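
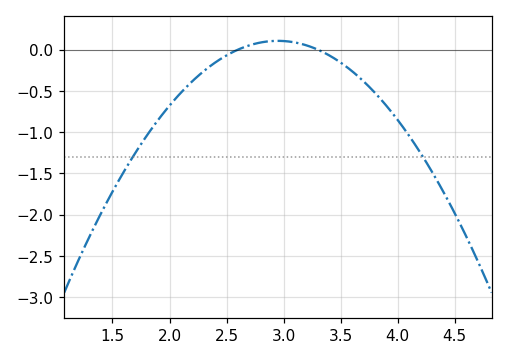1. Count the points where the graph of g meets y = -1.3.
2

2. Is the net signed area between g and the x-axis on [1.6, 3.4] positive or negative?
negative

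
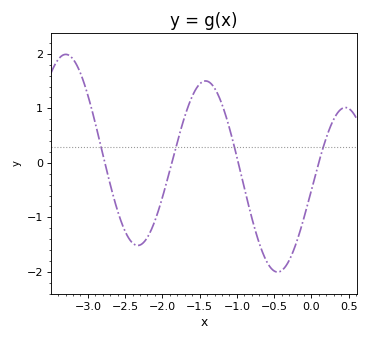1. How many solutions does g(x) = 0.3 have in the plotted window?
4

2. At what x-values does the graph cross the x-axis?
-2.77, -1.87, -0.982, 0.097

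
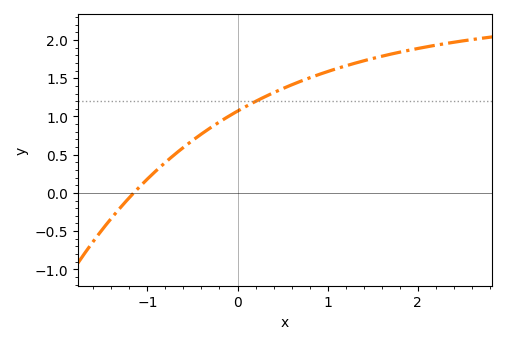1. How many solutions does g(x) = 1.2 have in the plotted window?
1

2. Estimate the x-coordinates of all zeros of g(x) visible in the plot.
-1.2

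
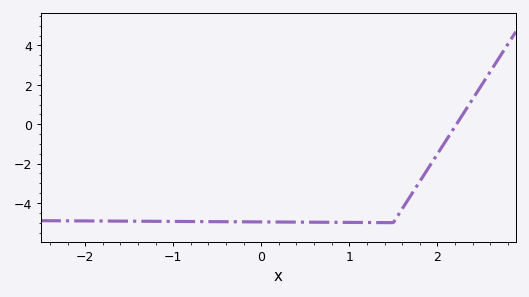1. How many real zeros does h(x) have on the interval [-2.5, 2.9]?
1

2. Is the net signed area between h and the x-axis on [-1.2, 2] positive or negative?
negative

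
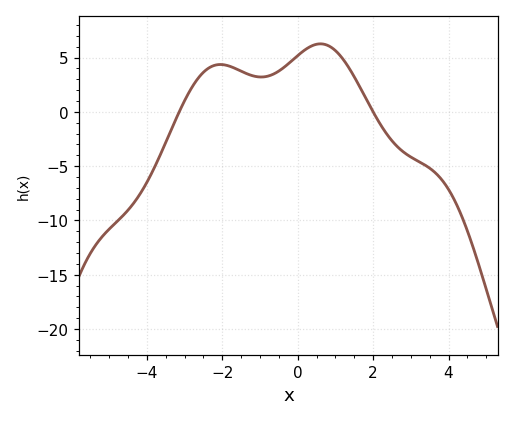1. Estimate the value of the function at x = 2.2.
-1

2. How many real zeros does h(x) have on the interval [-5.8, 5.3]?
2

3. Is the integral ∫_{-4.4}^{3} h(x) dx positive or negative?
positive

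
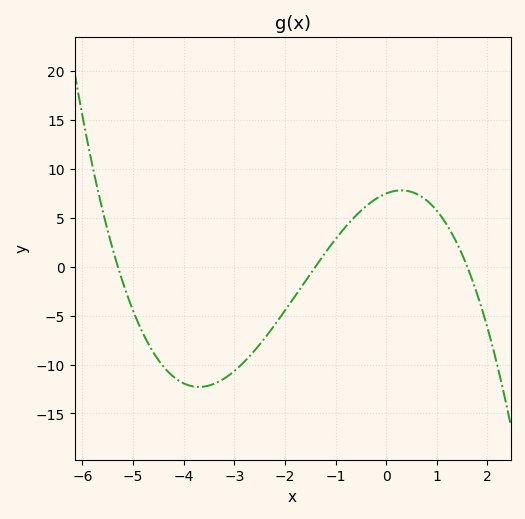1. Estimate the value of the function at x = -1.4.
0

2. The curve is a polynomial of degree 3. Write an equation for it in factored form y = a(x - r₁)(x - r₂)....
y = -0.63(x + 5.3)(x + 1.4)(x - 1.6)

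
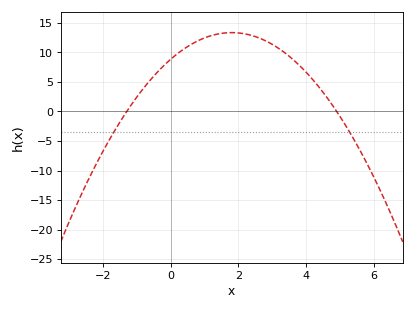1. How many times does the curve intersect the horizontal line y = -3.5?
2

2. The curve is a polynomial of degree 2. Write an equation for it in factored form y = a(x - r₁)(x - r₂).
y = -1.39(x + 1.3)(x - 4.9)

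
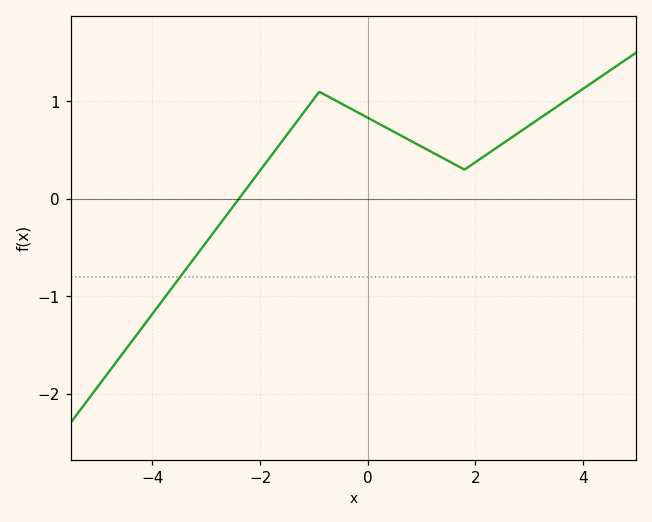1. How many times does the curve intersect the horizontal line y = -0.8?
1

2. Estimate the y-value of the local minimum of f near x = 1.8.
0.3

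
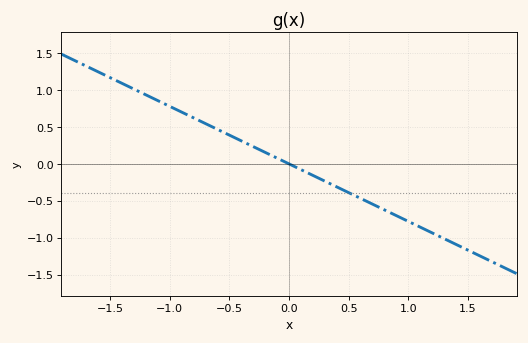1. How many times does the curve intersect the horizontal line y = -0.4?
1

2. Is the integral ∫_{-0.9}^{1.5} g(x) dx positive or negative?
negative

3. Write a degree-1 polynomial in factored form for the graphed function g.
y = -0.78(x - 0)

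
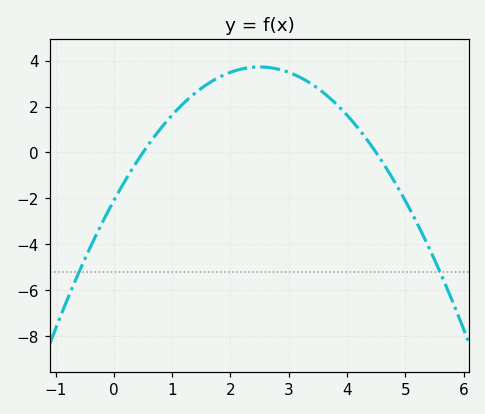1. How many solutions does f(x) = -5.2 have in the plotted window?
2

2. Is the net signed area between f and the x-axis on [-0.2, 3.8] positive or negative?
positive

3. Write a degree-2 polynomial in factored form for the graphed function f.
y = -0.93(x - 0.5)(x - 4.5)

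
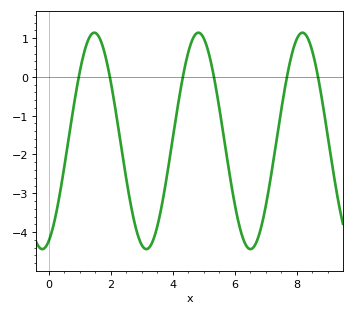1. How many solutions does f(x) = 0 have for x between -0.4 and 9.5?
6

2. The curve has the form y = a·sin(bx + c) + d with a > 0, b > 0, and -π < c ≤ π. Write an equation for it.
y = 2.79sin(1.87x - 1.17) - 1.65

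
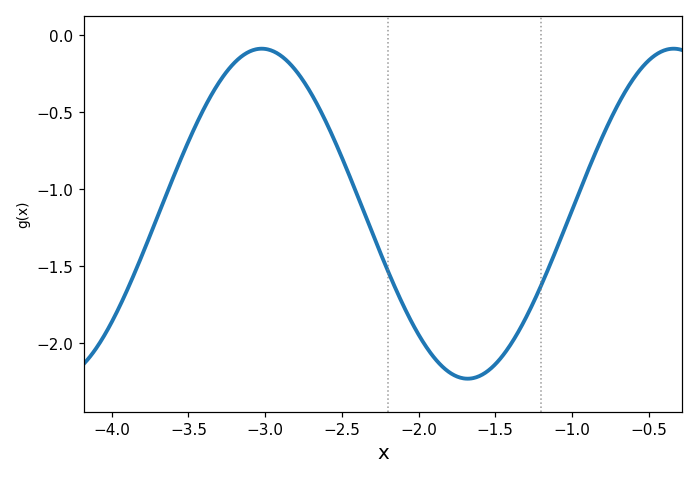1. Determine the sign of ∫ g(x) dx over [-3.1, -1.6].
negative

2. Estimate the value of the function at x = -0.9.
-0.891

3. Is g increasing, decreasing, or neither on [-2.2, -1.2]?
neither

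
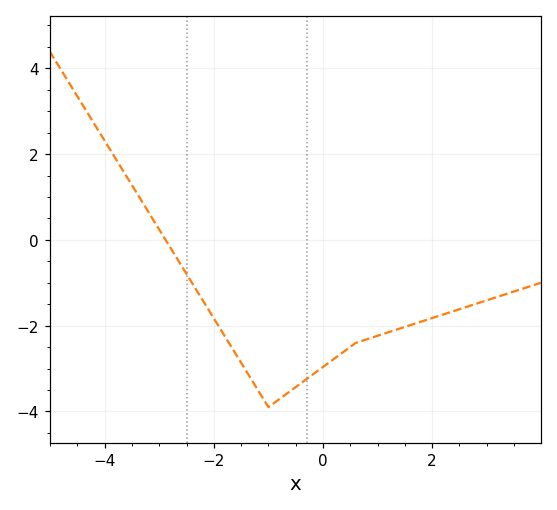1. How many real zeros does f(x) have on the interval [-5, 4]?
1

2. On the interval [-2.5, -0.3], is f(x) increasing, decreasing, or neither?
neither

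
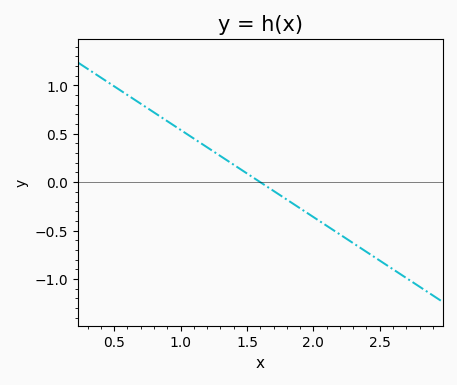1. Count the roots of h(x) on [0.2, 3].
1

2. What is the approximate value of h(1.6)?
0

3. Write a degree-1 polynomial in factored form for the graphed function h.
y = -0.9(x - 1.6)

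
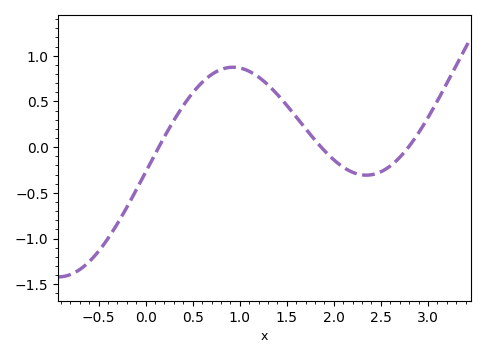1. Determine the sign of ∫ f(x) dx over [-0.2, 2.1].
positive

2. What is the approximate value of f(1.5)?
0.45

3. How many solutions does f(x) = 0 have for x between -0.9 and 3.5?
3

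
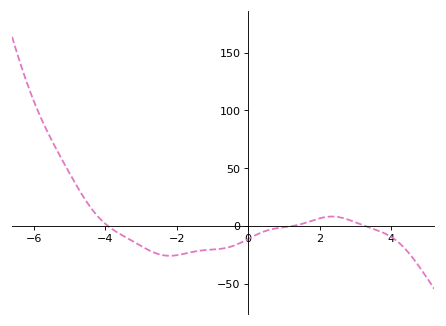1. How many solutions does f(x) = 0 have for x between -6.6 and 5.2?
3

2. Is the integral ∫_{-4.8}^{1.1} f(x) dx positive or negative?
negative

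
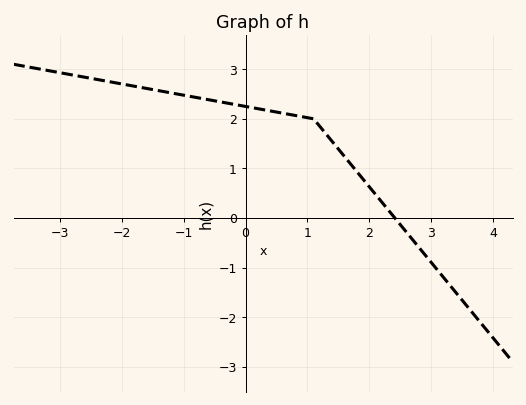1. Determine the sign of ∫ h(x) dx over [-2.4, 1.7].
positive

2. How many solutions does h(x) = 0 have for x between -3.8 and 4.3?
1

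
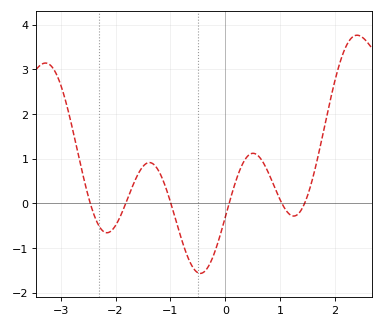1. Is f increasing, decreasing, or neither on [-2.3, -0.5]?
neither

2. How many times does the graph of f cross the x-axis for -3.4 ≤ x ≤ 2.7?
6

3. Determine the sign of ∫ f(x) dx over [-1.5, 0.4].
negative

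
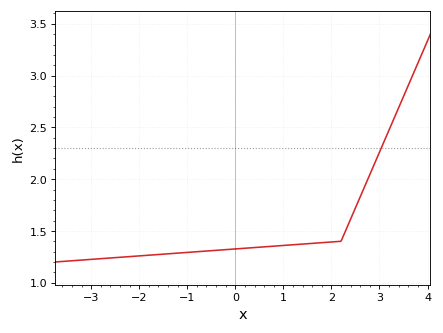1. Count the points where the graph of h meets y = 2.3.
1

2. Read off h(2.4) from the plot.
1.62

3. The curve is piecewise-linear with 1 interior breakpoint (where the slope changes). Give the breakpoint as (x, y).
(2.2, 1.4)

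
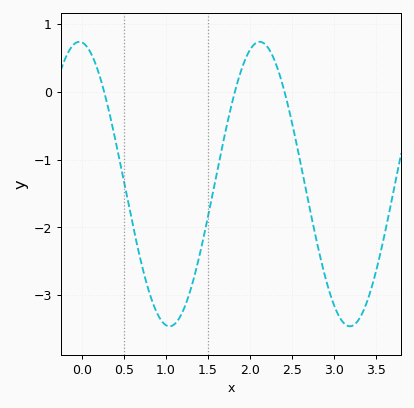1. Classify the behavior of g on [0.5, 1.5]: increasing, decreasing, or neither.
neither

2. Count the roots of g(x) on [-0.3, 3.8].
3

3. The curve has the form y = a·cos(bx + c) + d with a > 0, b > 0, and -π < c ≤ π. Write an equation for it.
y = 2.1cos(2.92x + 0.1) - 1.36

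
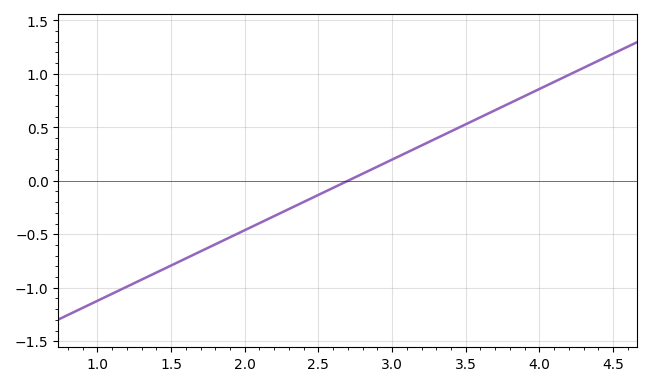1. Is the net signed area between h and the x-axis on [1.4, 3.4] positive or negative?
negative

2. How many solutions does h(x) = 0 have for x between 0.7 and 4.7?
1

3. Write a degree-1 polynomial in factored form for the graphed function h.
y = 0.66(x - 2.7)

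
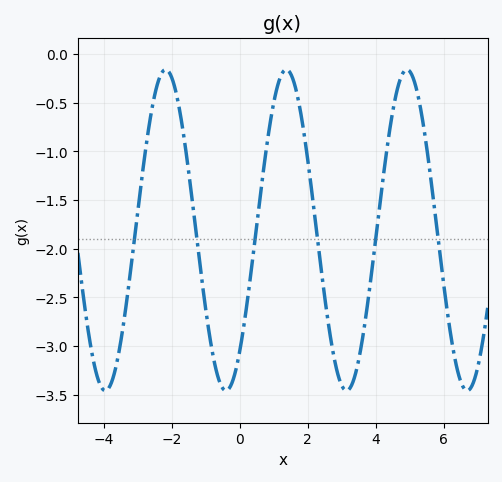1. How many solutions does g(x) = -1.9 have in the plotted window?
6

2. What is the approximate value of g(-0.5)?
-3.44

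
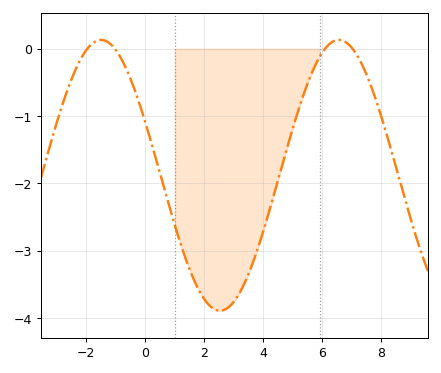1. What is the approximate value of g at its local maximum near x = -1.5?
0.1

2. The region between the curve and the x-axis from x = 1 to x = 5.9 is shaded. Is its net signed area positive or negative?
negative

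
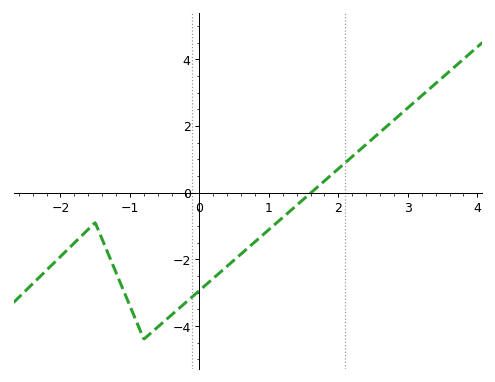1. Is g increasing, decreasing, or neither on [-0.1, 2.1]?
increasing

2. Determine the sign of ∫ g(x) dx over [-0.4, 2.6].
negative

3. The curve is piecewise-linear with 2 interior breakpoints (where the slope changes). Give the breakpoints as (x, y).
(-1.5, -0.9); (-0.8, -4.4)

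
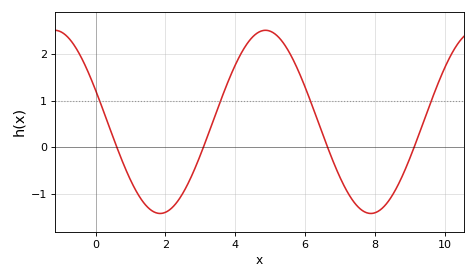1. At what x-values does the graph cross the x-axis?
0.608, 3.08, 6.65, 9.13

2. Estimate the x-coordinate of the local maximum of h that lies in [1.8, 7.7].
4.86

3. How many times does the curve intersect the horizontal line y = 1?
4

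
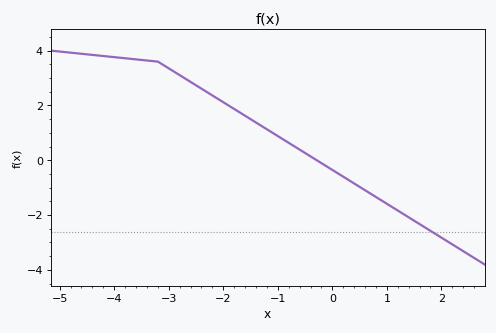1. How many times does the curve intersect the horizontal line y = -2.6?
1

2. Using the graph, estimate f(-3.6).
3.68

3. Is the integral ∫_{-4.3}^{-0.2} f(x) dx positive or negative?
positive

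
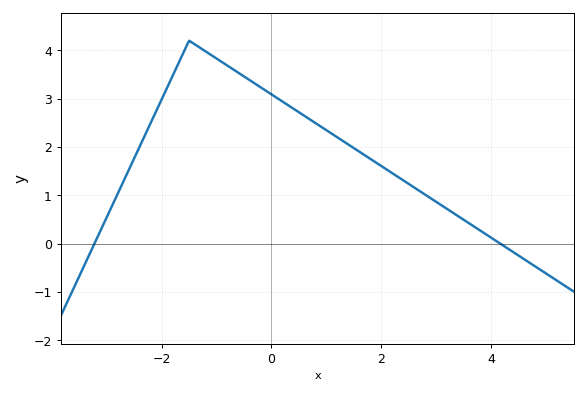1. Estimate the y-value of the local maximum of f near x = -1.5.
4.2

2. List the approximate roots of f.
-3.2, 4.2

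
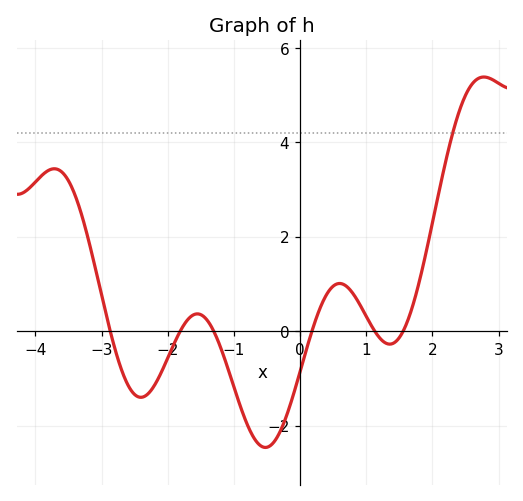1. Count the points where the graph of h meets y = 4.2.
1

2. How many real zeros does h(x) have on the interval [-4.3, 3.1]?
6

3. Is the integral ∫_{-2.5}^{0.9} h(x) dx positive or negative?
negative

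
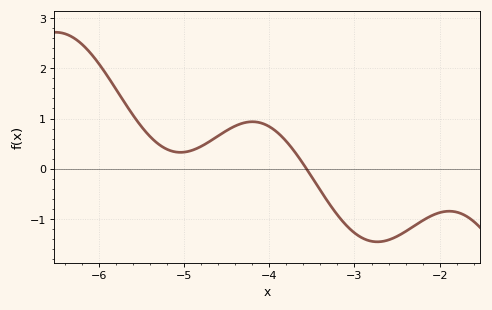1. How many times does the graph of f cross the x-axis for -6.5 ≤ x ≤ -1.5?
1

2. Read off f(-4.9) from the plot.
0.371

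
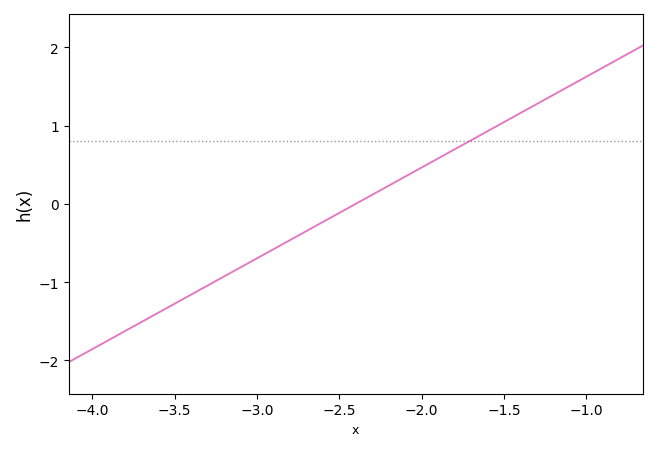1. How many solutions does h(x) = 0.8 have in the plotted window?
1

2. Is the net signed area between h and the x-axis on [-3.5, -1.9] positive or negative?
negative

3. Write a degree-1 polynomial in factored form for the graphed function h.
y = 1.16(x + 2.4)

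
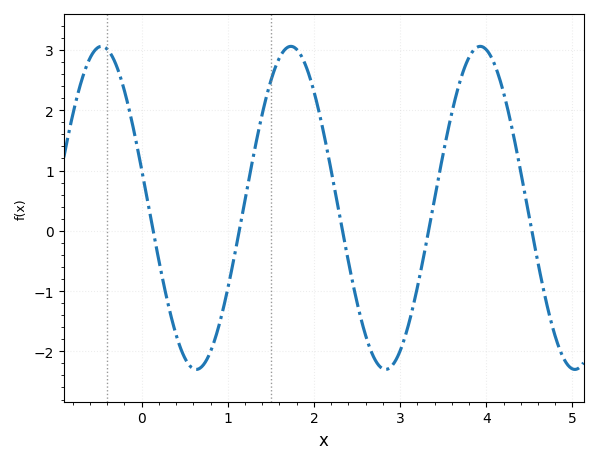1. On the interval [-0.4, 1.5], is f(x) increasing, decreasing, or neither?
neither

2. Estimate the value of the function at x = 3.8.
2.9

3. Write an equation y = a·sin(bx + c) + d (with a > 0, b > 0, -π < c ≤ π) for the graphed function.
y = 2.68sin(2.9x + 2.9) + 0.38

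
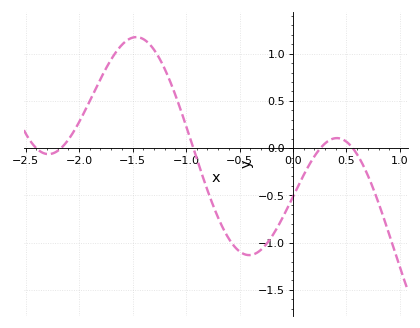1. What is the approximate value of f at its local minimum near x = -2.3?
-0.063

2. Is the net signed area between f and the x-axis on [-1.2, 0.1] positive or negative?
negative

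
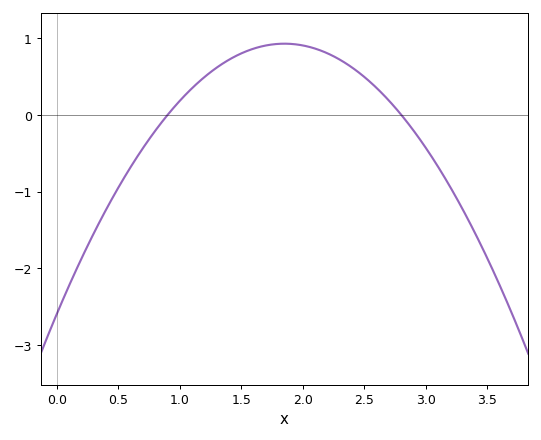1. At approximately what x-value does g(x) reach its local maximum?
1.8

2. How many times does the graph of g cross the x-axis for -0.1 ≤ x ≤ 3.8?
2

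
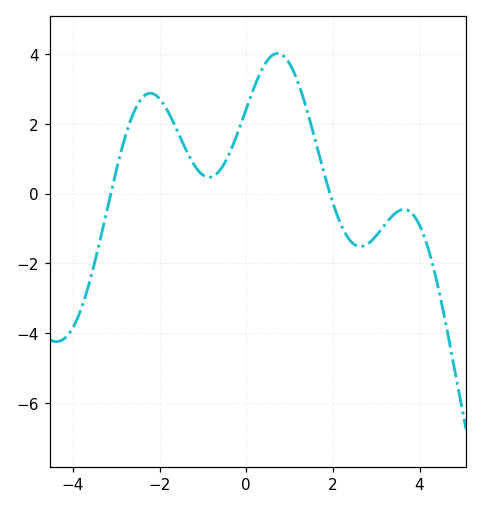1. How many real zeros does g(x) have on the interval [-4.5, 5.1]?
2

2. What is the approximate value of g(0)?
2.4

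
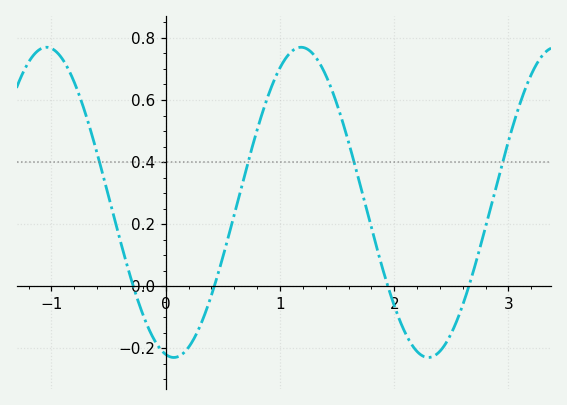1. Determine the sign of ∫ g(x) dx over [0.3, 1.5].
positive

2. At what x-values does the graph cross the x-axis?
-0.284, 0.425, 1.94, 2.65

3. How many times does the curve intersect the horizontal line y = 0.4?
4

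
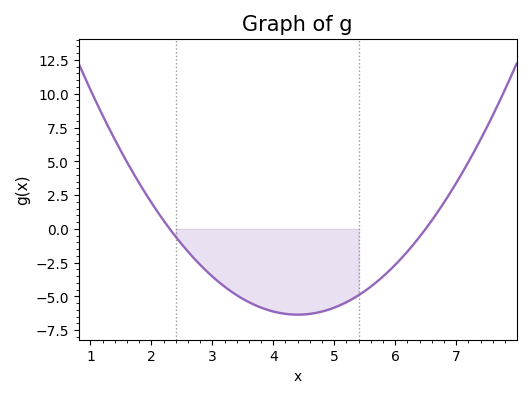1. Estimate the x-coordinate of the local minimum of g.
4.4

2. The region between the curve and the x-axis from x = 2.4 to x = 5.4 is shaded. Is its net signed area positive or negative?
negative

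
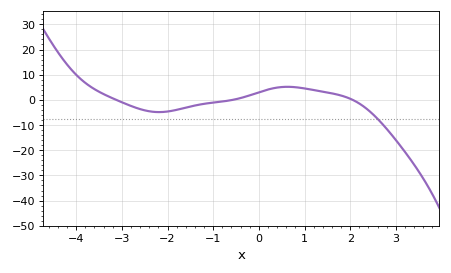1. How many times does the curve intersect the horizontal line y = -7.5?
1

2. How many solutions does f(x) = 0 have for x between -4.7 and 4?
3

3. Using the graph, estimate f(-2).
-4.63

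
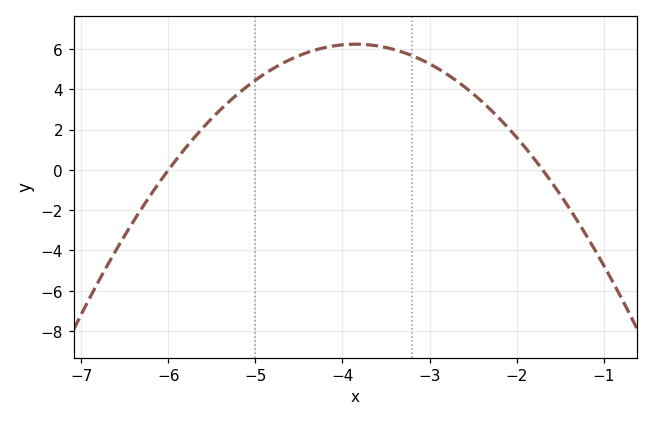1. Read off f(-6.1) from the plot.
-0.594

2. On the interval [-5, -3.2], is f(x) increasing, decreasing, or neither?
neither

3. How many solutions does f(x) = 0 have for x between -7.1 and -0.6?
2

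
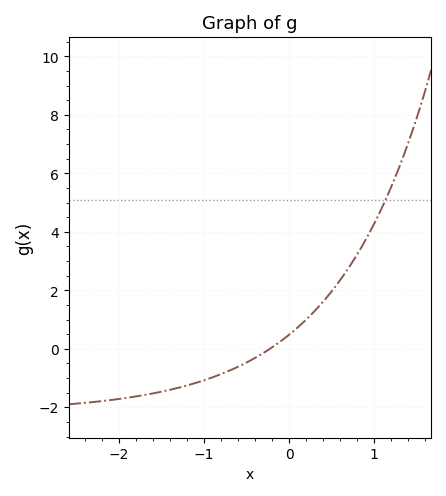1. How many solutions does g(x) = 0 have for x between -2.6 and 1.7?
1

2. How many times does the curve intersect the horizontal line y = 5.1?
1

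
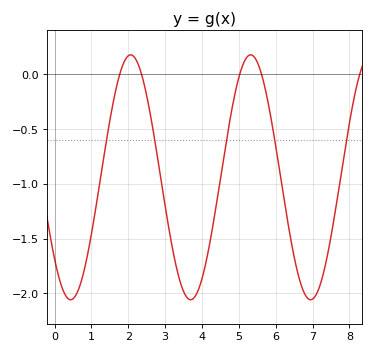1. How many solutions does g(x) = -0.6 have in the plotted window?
5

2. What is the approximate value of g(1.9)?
0.1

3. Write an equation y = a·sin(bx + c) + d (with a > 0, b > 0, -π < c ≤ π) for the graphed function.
y = 1.12sin(1.9x - 2.4) - 0.94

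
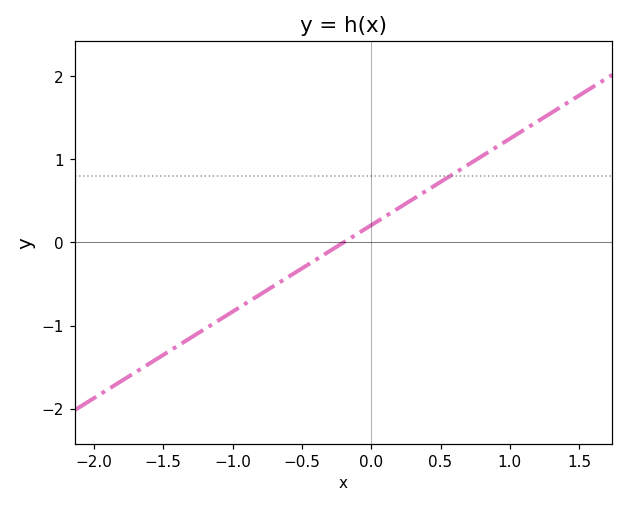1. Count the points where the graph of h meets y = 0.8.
1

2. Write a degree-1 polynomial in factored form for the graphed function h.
y = 1.04(x + 0.2)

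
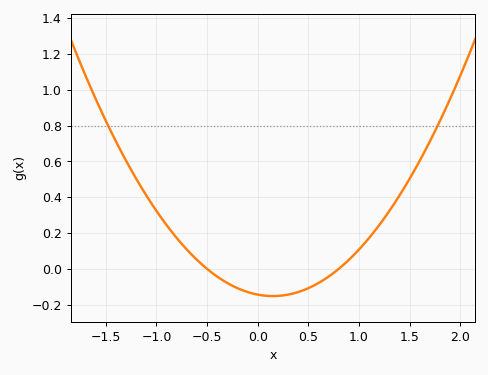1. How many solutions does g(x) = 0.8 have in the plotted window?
2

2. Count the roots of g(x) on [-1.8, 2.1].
2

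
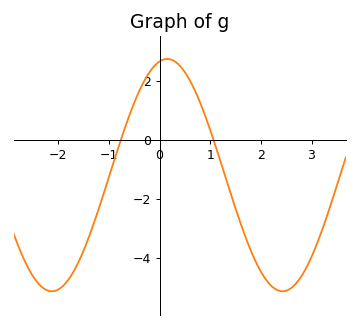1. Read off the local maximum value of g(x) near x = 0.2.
2.73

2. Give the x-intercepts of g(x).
-0.762, 1.07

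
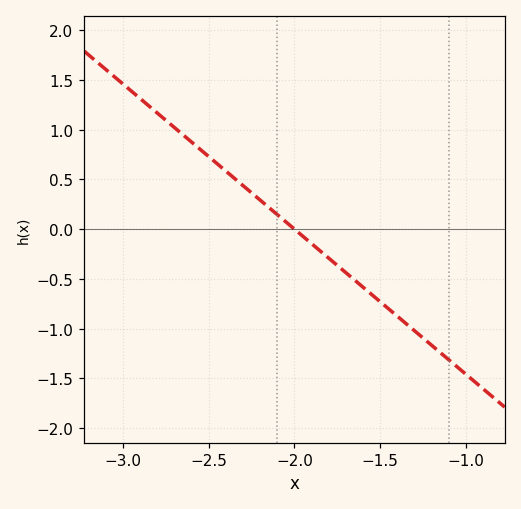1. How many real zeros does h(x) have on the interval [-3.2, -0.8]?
1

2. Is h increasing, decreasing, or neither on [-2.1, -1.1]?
decreasing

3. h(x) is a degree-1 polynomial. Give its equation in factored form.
y = -1.46(x + 2)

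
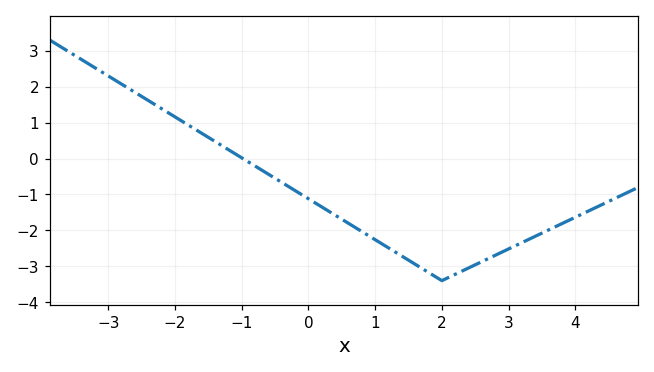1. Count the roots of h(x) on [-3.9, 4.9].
1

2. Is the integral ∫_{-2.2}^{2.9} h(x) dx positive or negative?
negative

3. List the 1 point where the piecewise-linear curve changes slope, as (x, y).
(2, -3.4)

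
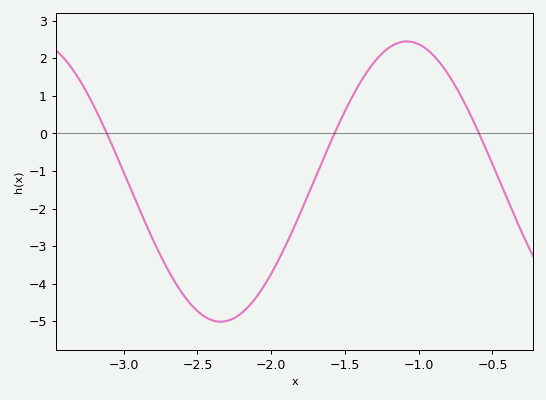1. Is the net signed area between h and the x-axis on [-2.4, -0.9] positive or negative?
negative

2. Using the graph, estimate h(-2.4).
-4.97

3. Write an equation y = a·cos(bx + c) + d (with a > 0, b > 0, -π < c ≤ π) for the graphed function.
y = 3.73cos(2.49x + 2.69) - 1.28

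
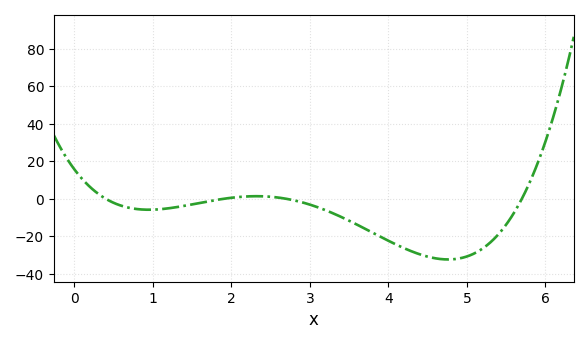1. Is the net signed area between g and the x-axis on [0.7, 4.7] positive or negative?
negative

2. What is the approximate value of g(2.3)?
2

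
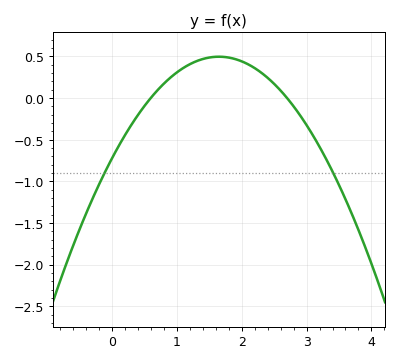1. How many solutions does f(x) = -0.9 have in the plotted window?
2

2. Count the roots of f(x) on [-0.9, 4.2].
2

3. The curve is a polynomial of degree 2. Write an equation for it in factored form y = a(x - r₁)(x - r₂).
y = -0.45(x - 0.6)(x - 2.7)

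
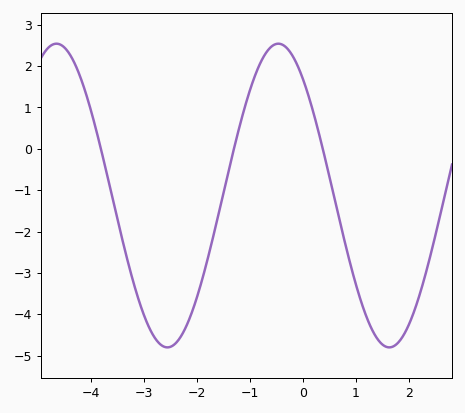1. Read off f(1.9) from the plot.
-4.5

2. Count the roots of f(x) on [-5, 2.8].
3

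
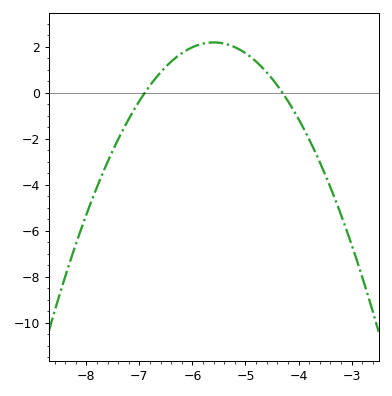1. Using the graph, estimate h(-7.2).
-1.13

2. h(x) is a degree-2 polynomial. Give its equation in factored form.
y = -1.3(x + 6.9)(x + 4.3)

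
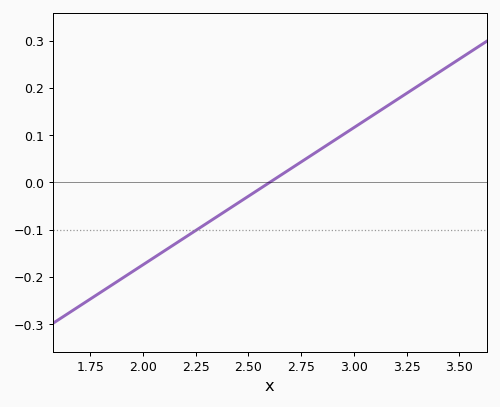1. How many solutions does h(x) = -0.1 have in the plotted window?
1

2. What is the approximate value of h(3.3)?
0.2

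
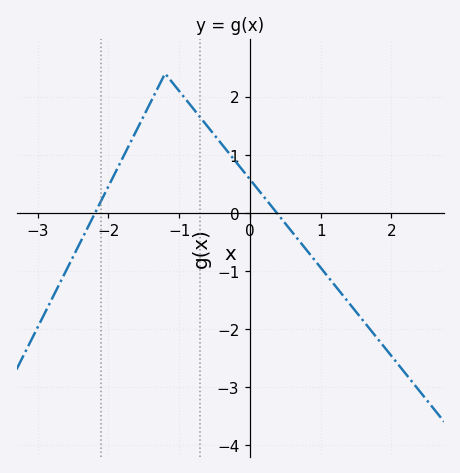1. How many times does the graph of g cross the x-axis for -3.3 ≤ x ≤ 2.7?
2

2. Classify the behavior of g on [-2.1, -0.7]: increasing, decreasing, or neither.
neither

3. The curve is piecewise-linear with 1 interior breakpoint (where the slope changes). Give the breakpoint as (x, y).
(-1.2, 2.4)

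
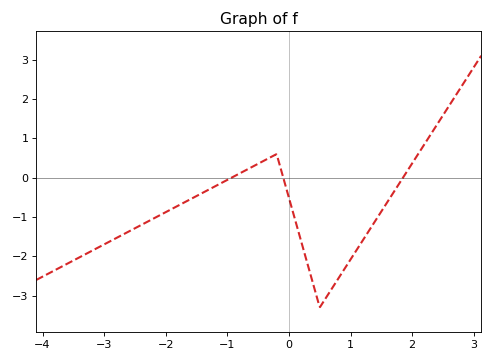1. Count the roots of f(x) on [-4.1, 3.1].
3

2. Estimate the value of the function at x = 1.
-2.08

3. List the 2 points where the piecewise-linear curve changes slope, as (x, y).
(-0.2, 0.6); (0.5, -3.3)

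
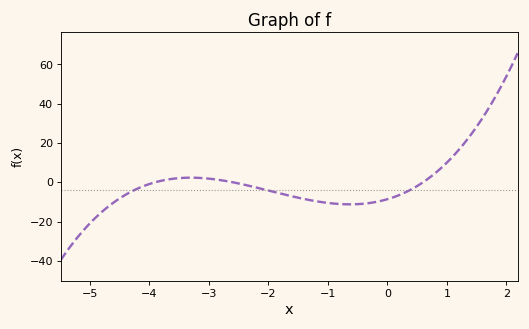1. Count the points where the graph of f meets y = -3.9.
3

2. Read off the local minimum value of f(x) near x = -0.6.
-11.3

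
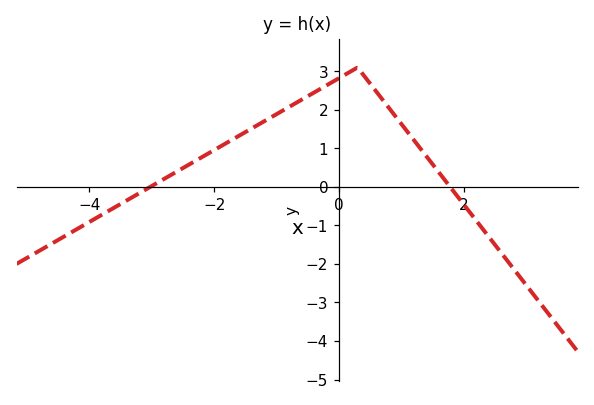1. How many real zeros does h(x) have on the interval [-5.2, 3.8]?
2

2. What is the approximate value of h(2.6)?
-1.7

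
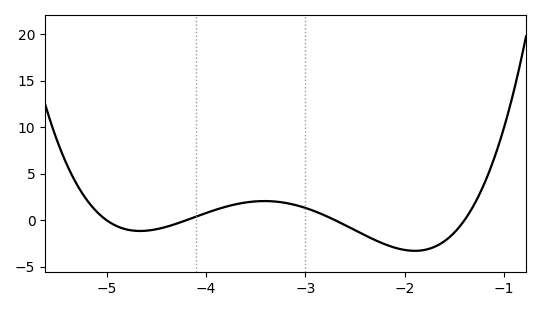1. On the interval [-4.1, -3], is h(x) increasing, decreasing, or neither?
neither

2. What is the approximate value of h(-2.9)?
0.942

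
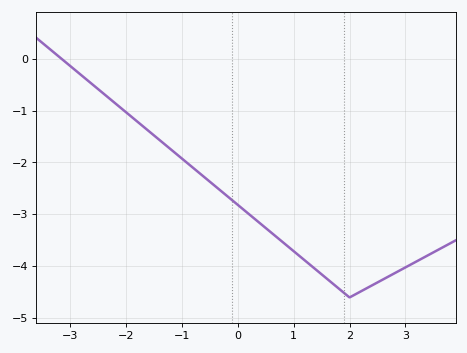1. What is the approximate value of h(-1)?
-1.93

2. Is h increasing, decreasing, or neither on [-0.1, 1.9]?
decreasing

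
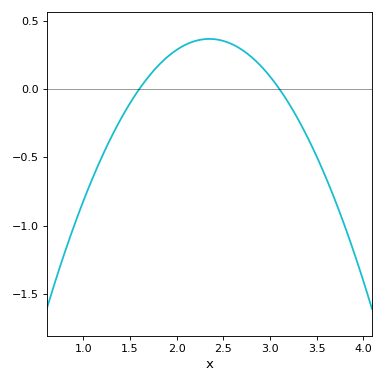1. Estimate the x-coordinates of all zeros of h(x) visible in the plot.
1.6, 3.1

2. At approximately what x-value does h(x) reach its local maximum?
2.35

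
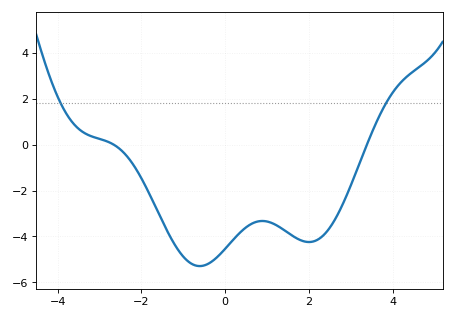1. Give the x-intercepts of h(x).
-2.6, 3.4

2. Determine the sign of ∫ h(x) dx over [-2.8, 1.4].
negative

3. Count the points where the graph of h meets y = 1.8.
2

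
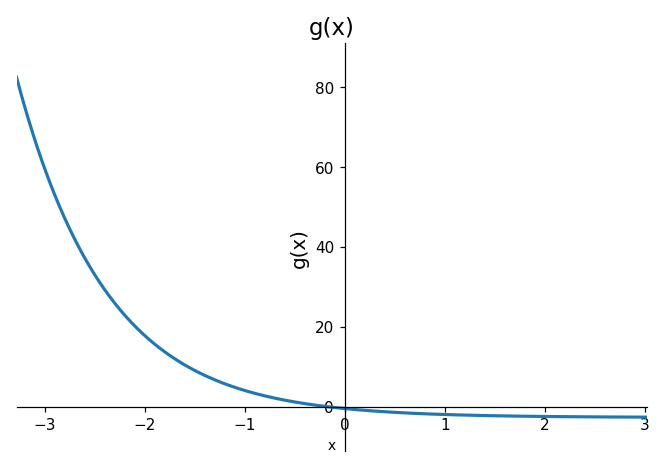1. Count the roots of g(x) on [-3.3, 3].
1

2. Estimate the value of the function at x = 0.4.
-2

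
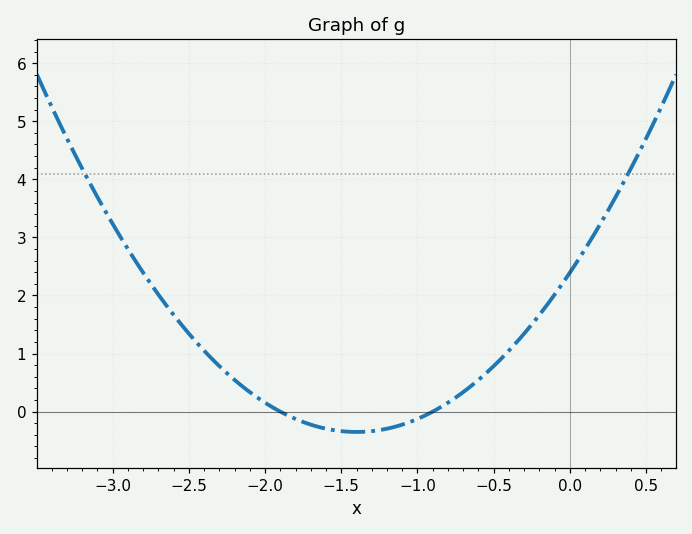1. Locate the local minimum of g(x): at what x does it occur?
-1.4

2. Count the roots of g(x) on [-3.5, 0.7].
2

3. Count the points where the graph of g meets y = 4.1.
2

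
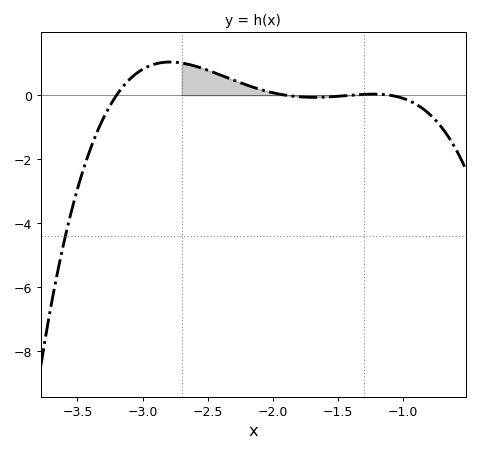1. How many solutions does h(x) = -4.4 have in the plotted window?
1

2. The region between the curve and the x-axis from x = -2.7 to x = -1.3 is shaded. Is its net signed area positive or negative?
positive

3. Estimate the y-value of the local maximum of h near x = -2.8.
1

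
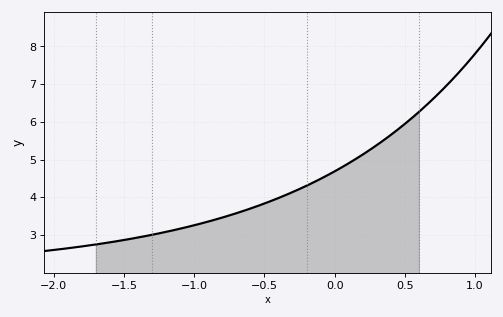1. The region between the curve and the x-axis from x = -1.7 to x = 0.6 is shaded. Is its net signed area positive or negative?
positive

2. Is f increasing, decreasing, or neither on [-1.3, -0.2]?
increasing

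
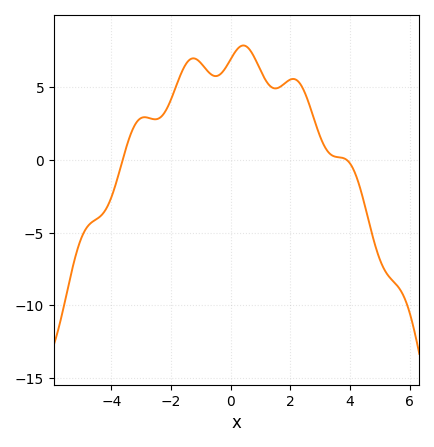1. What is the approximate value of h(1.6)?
5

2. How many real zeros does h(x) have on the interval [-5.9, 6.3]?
2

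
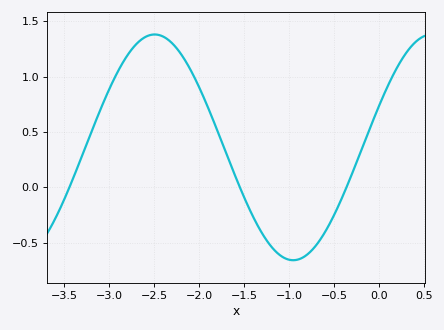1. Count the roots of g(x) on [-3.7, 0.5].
3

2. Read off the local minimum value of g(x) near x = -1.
-0.66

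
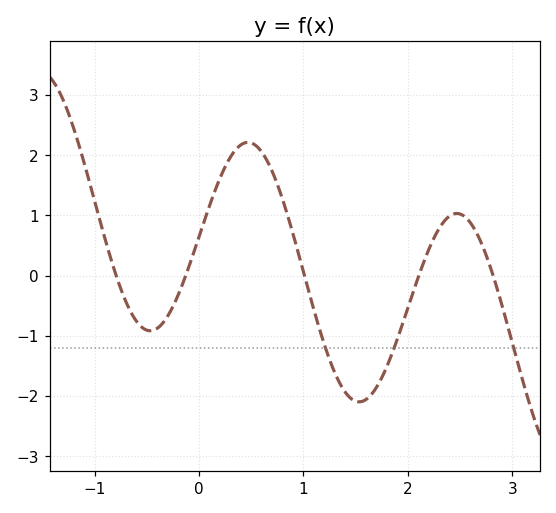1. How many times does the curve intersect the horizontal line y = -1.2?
3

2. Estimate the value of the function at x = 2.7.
0.6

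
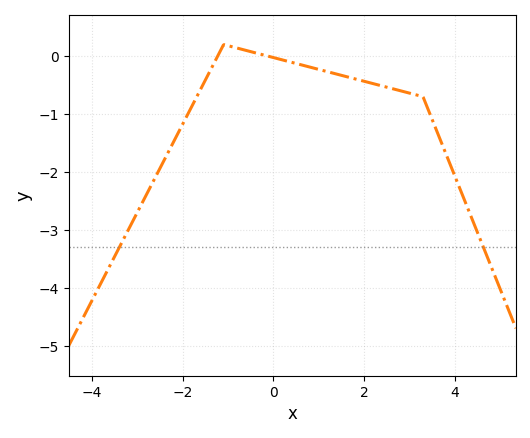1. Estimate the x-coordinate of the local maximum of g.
-1.1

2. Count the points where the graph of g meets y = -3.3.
2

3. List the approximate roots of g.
-1.23, -0.122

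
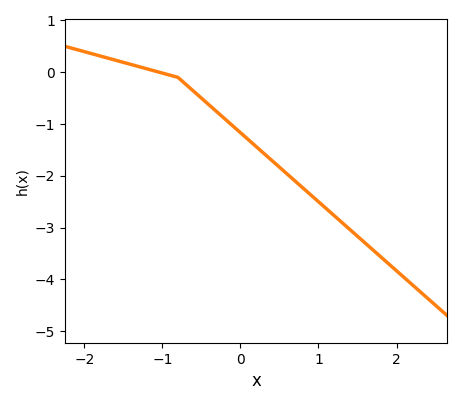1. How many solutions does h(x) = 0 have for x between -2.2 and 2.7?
1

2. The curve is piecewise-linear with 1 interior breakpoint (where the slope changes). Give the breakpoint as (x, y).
(-0.8, -0.1)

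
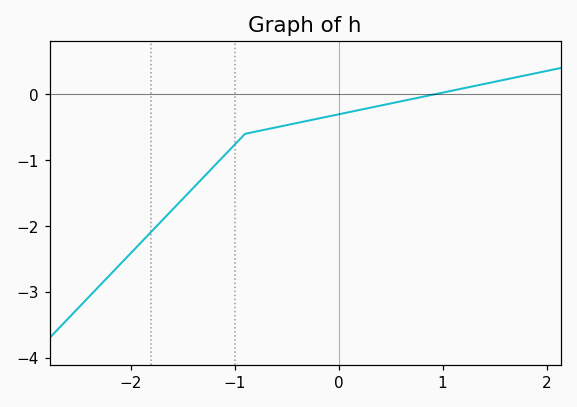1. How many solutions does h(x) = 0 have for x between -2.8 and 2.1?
1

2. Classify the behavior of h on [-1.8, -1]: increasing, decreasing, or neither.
increasing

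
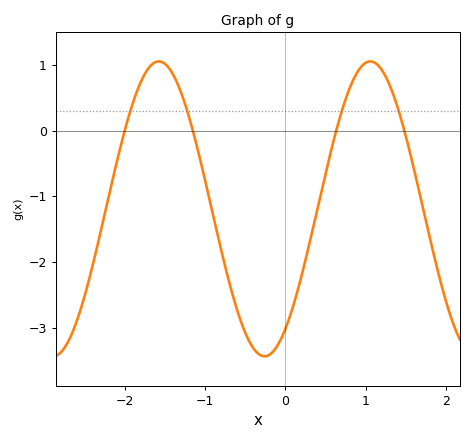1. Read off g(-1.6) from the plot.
1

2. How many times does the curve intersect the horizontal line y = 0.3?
4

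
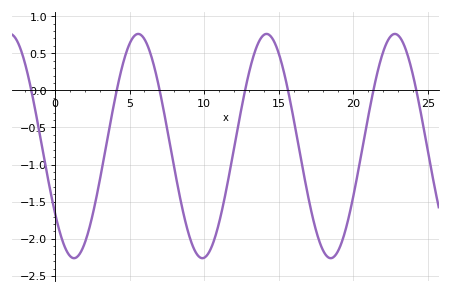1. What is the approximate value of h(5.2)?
0.7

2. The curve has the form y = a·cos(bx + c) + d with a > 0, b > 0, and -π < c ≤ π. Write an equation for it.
y = 1.51cos(0.73x + 2.2) - 0.75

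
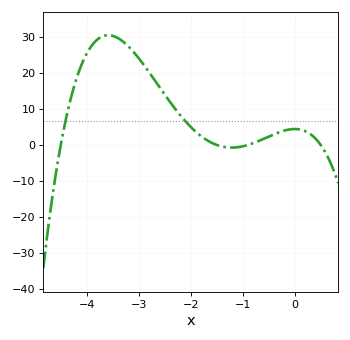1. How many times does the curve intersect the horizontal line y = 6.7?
2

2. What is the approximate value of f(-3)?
24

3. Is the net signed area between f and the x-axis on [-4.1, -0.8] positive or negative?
positive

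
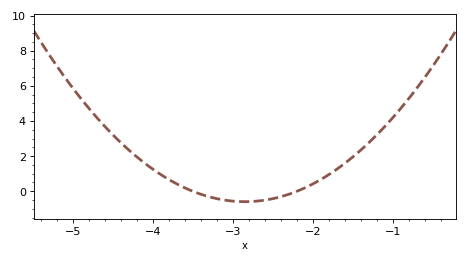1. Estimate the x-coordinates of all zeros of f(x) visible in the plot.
-3.5, -2.2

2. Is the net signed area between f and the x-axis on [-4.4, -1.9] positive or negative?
positive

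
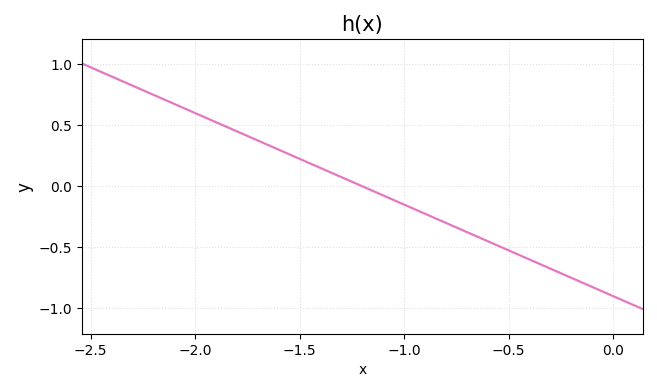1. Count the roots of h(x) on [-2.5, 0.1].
1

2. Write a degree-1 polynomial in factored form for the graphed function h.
y = -0.75(x + 1.2)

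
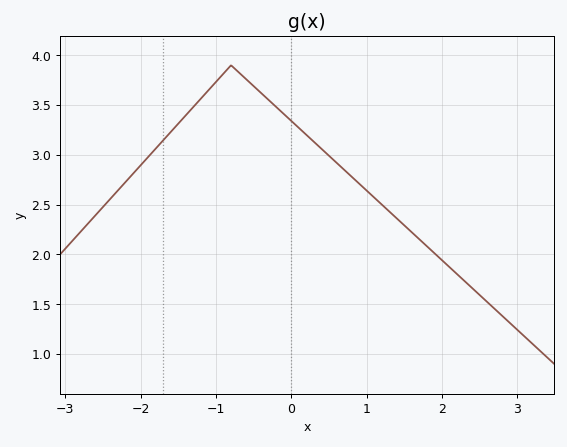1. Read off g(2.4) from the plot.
1.65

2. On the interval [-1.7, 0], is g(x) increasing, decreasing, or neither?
neither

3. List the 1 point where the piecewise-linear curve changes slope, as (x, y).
(-0.8, 3.9)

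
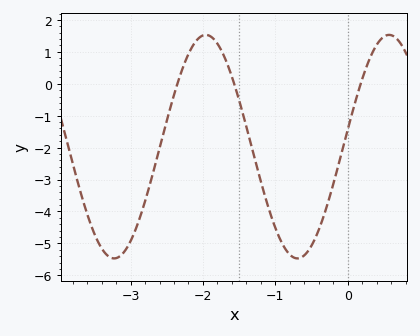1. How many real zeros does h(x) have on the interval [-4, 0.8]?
3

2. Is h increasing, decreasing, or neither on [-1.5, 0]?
neither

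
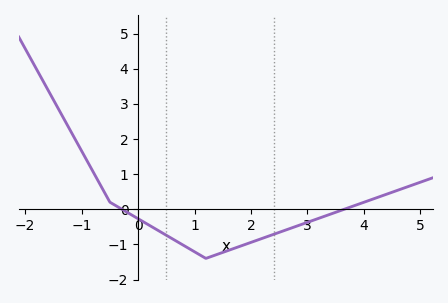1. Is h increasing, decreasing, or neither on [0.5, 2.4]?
neither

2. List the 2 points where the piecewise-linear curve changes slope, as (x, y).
(-0.5, 0.2); (1.2, -1.4)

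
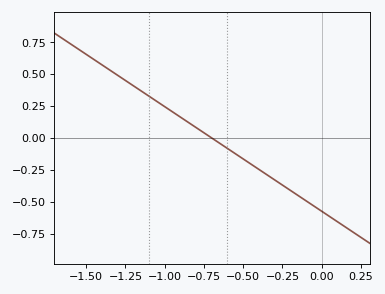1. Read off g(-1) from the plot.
0.24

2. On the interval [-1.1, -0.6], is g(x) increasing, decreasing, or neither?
decreasing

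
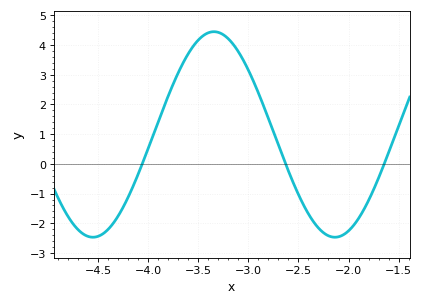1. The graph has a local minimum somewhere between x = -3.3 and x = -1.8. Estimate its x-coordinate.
-2.15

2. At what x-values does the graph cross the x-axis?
-4.05, -2.65, -1.65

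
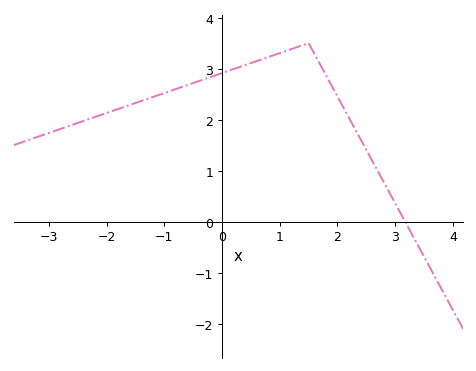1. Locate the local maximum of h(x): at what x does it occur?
1.4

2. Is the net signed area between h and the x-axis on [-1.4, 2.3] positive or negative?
positive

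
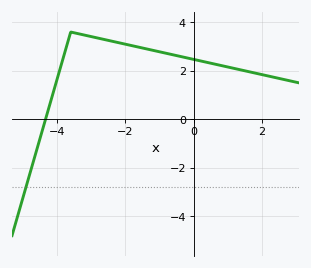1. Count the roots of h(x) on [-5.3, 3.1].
1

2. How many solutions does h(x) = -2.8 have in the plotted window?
1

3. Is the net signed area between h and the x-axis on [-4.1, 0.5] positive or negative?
positive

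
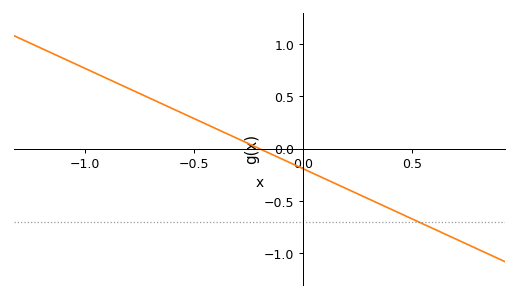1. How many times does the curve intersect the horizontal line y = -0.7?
1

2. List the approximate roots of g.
-0.2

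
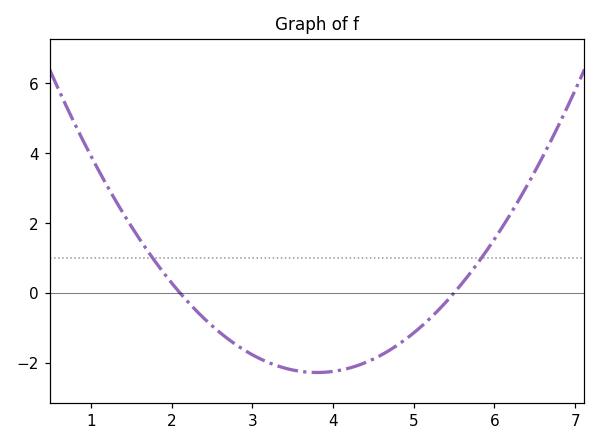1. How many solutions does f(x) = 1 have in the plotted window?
2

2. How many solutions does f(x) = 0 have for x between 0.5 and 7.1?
2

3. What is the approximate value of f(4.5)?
-1.9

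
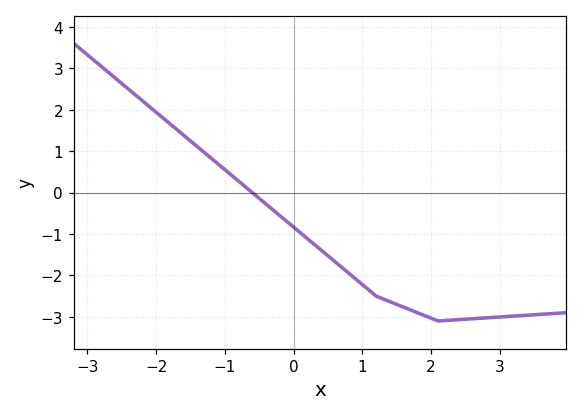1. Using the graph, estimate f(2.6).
-3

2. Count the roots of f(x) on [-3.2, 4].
1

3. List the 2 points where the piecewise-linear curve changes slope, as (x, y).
(1.2, -2.5); (2.1, -3.1)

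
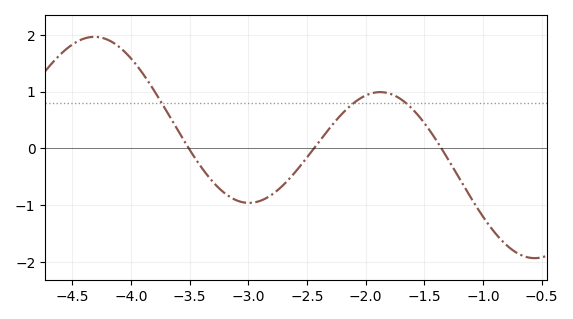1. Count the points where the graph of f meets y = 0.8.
3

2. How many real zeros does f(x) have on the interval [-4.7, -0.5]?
3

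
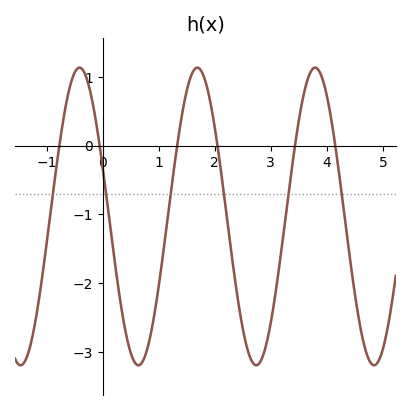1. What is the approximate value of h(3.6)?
0.787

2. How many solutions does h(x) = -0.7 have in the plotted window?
6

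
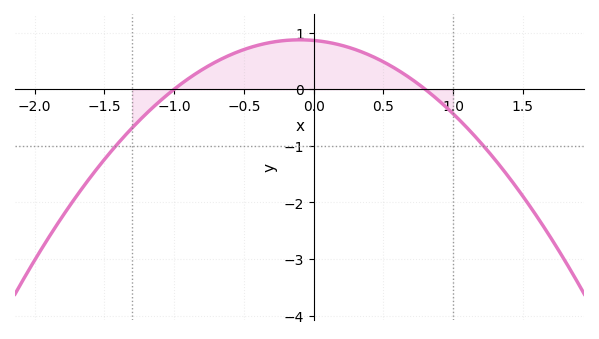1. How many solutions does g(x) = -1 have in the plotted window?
2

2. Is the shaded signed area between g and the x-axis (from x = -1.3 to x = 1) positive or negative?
positive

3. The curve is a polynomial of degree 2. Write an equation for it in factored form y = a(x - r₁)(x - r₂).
y = -1.08(x + 1)(x - 0.8)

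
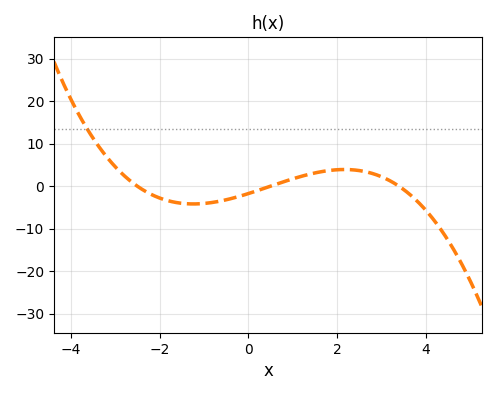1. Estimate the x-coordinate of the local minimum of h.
-1.2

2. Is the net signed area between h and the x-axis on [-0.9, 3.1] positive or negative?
positive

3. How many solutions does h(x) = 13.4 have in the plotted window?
1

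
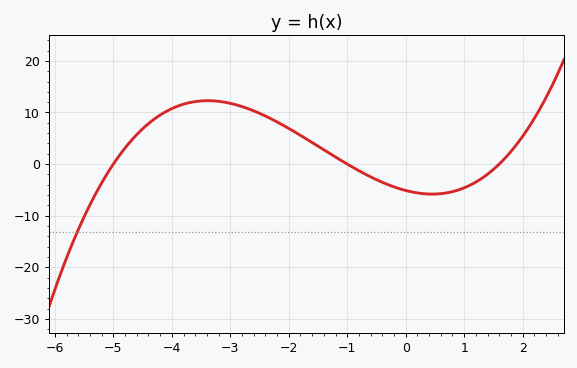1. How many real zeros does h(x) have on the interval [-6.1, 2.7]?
3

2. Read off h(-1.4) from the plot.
3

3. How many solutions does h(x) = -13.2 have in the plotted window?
1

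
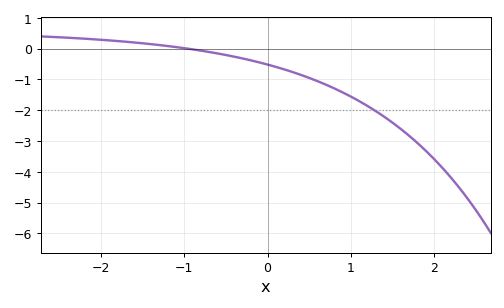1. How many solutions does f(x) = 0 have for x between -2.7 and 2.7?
1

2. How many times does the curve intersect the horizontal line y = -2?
1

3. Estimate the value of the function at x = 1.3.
-2.03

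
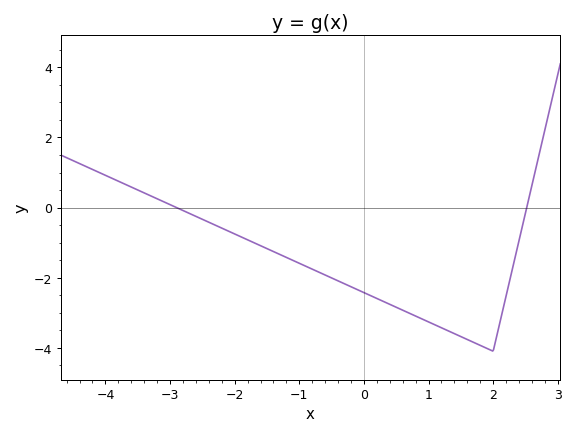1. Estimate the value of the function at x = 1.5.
-3.6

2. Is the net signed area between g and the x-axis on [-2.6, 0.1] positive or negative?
negative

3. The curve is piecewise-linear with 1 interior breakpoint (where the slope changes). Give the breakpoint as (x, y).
(2, -4.1)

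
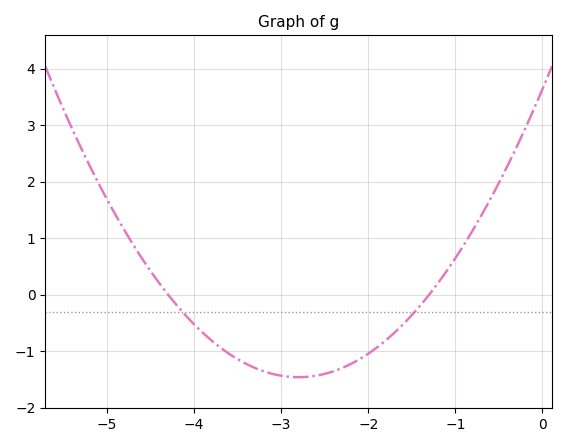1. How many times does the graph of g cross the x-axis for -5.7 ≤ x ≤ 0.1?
2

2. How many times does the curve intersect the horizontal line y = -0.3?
2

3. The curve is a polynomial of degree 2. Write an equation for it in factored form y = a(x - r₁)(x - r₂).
y = 0.65(x + 4.3)(x + 1.3)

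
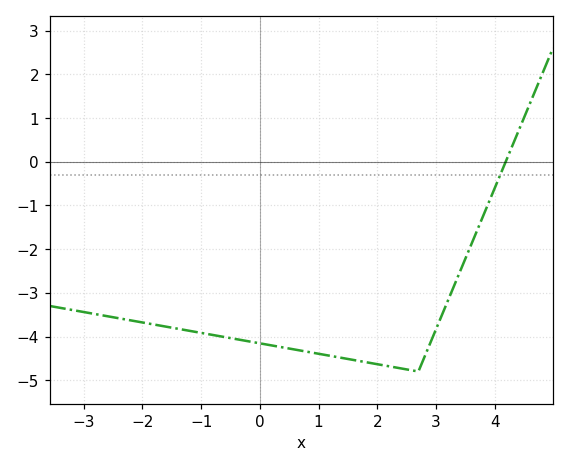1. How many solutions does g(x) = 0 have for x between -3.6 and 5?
1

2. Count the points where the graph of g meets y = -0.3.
1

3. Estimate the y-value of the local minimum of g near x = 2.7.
-4.8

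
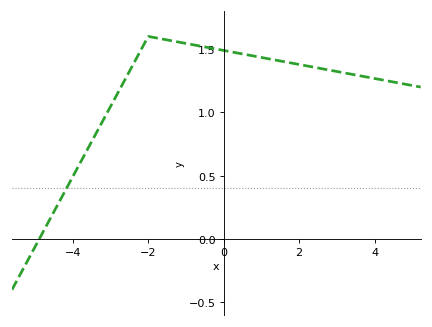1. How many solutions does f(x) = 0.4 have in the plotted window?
1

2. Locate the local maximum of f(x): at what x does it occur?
-2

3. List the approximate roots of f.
-4.89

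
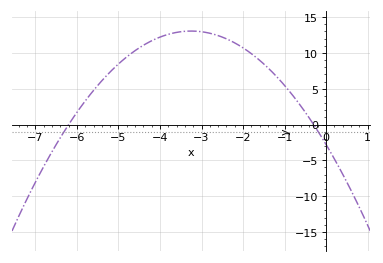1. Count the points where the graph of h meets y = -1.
2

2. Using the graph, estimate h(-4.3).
11.4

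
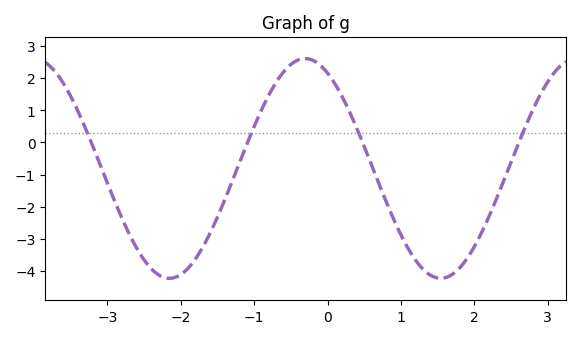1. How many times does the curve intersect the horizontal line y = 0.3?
4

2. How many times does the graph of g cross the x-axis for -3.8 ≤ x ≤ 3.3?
4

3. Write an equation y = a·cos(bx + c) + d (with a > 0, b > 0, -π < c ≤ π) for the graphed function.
y = 3.42cos(1.7x + 0.52) - 0.81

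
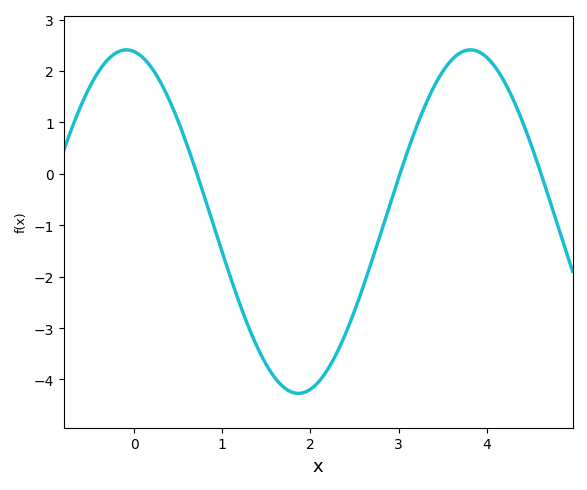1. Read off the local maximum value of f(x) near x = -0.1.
2.41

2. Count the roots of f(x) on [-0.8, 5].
3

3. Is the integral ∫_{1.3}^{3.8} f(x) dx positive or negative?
negative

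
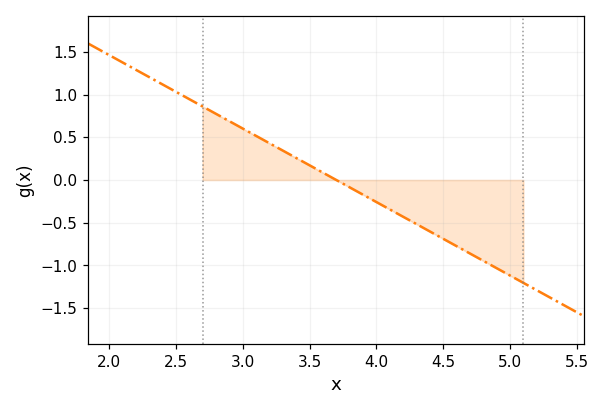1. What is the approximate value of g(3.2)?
0.45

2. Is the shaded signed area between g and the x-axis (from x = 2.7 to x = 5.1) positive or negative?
negative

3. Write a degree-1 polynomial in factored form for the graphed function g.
y = -0.86(x - 3.7)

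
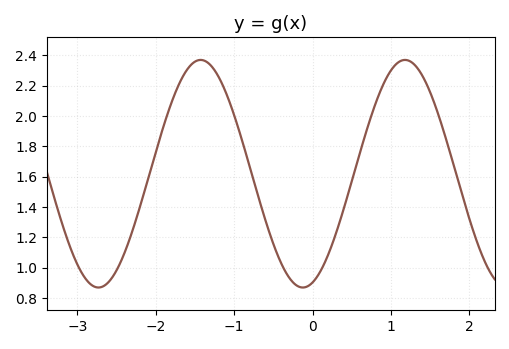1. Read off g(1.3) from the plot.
2.34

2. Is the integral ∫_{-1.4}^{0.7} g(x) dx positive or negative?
positive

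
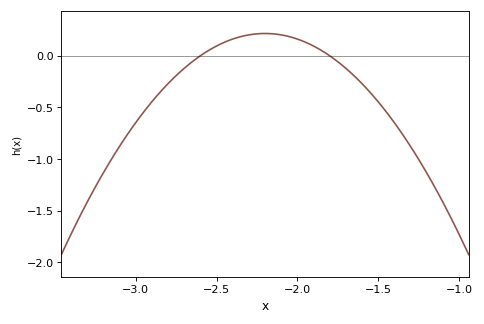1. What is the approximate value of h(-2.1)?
0.2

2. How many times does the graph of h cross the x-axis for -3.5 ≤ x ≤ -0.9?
2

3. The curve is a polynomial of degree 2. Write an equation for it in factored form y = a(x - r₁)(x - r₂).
y = -1.35(x + 2.6)(x + 1.8)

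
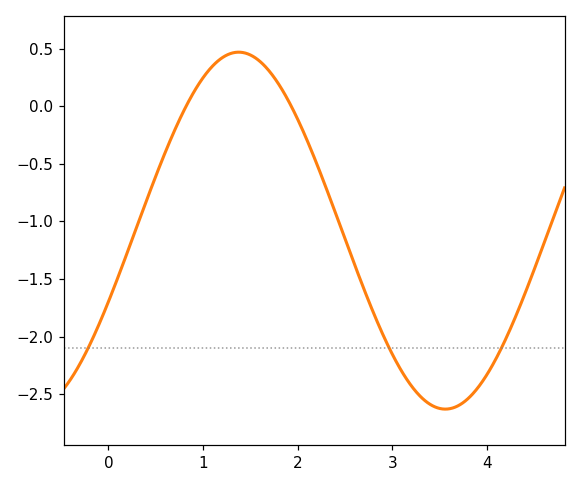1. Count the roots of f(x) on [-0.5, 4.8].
2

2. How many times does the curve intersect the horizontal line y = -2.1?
3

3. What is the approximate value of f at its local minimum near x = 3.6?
-2.65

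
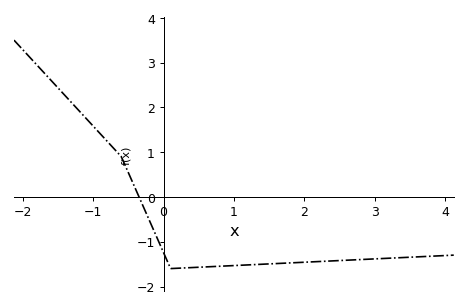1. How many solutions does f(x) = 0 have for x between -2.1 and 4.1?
1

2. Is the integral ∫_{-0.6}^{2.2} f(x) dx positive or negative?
negative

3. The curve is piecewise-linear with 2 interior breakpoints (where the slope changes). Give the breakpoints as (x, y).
(-0.6, 0.9); (0.1, -1.6)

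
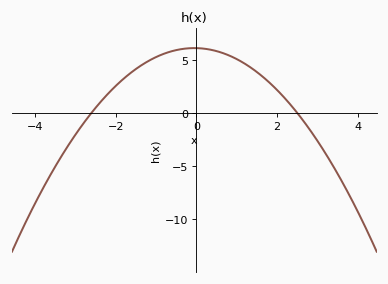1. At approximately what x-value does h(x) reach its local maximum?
0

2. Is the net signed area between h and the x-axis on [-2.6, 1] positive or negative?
positive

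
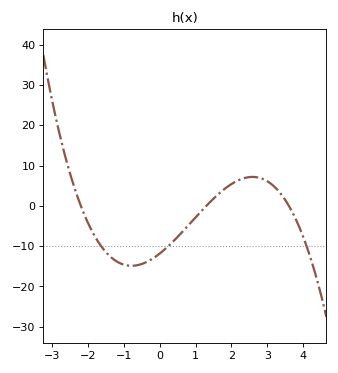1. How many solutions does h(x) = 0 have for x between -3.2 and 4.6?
3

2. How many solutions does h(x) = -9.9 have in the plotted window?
3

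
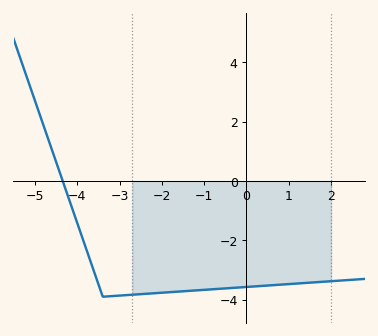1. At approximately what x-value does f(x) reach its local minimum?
-3.4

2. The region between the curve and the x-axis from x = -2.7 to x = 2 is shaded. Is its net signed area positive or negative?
negative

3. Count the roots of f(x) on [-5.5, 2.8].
1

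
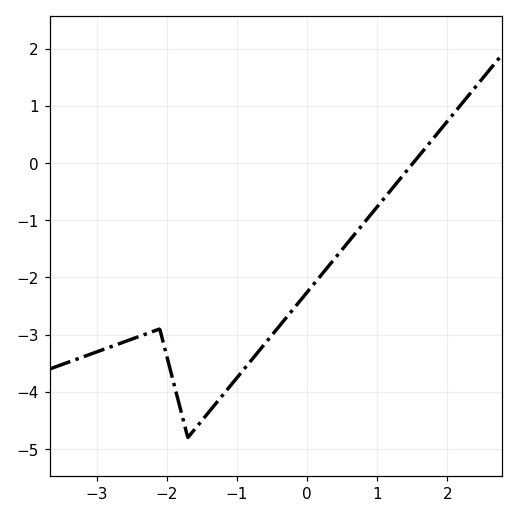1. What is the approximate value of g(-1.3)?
-4.2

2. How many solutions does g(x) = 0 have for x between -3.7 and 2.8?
1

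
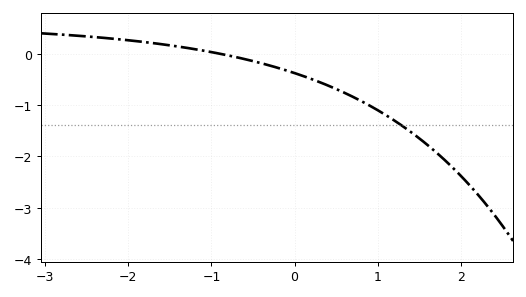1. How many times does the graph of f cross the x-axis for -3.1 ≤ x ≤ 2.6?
1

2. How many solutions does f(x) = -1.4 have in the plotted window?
1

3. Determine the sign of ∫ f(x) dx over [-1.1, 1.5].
negative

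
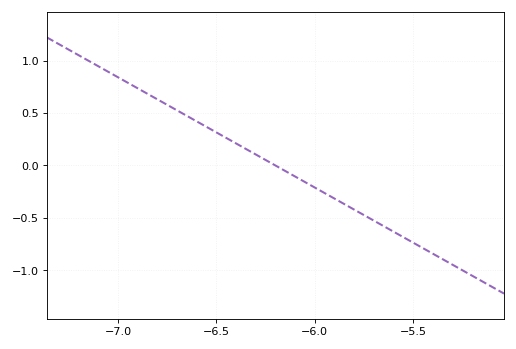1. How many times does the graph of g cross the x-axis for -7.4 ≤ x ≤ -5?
1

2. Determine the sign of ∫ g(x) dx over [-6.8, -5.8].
positive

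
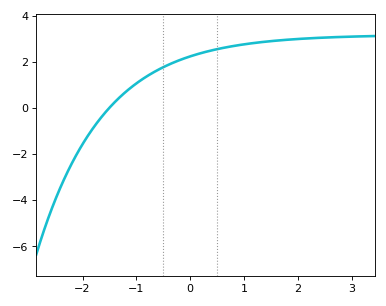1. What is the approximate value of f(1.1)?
2.78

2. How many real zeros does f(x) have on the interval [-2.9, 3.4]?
1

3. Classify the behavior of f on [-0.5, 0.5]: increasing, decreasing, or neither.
increasing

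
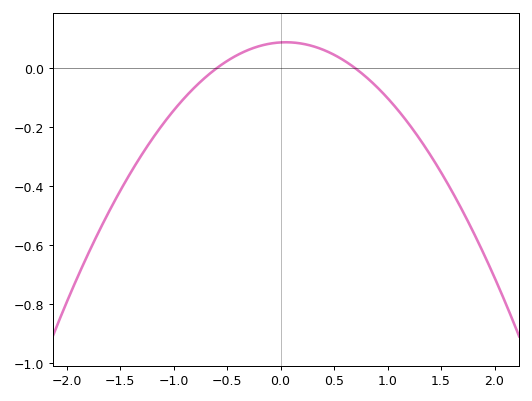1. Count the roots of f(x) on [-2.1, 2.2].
2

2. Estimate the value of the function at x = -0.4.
0.04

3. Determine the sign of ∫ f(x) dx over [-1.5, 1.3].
negative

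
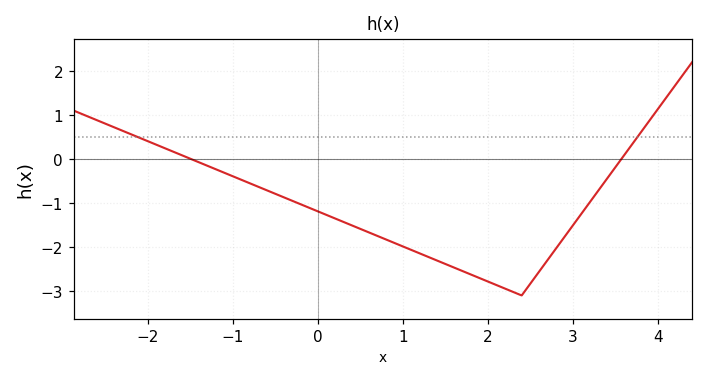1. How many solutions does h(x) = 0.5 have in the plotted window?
2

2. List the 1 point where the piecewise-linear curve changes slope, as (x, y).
(2.4, -3.1)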